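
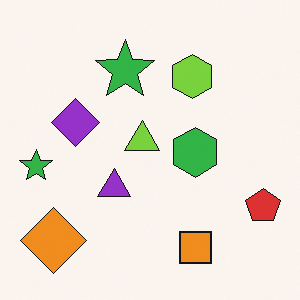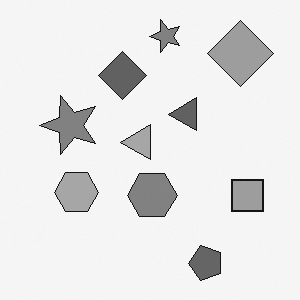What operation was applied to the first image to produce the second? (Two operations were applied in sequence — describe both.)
Converted to grayscale, then transposed (reflected across the top-left ↔ bottom-right diagonal).

All color is removed — every shape is now a shade of grey. Shapes have swapped their row and column positions — what was in the top-right is now in the bottom-left — a diagonal reflection.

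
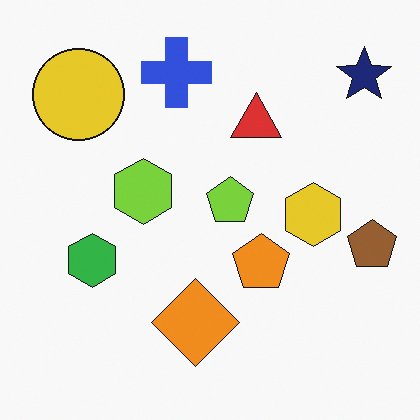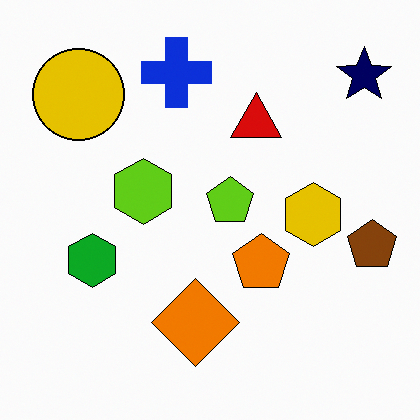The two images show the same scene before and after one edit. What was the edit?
The transformation is: given slightly increased contrast.

Tones are pushed away from mid-grey across the whole image — a global contrast change.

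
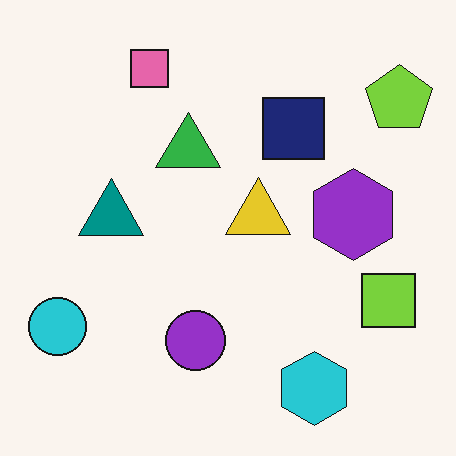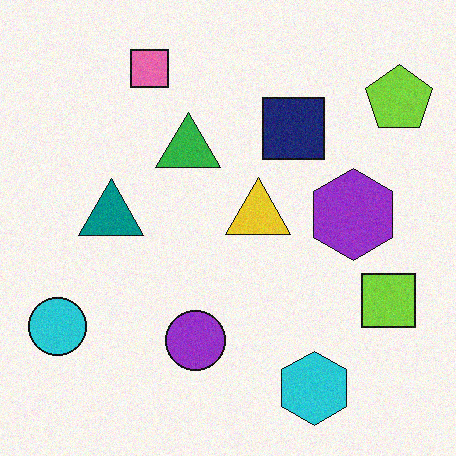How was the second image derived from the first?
Degraded with light additive noise.

Random speckle covers the whole image, including the flat background.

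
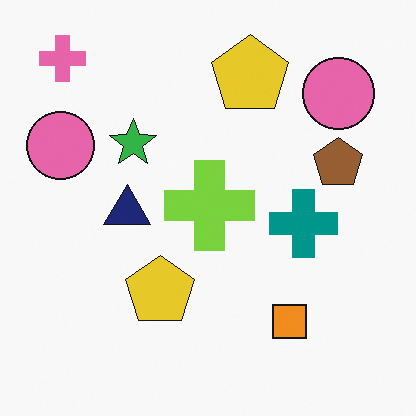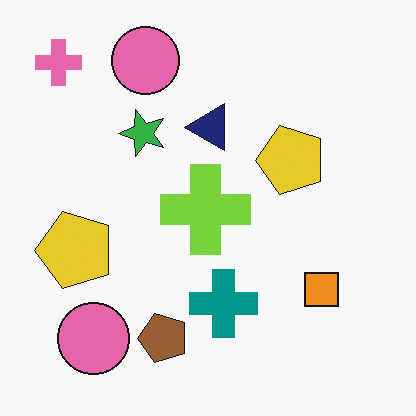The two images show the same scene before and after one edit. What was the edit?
Transposed (reflected across the top-left ↔ bottom-right diagonal).

Shapes have swapped their row and column positions — what was in the top-right is now in the bottom-left — a diagonal reflection.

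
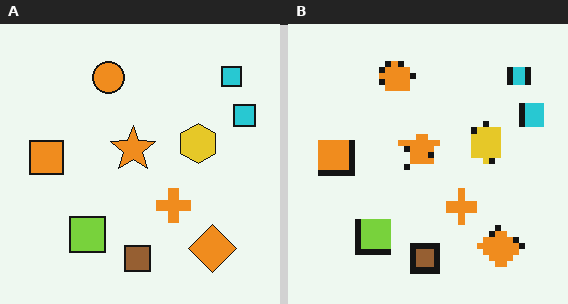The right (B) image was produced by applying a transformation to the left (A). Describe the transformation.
It was pixelated into visible square blocks.

Shapes are reduced to large square blocks; fine edges and outlines are lost — a downscale-then-upscale (mosaic) effect.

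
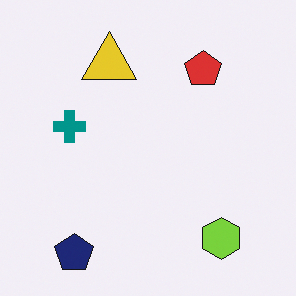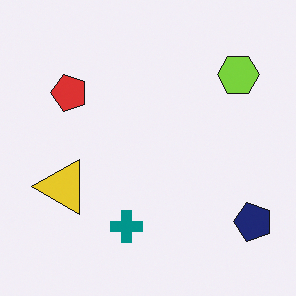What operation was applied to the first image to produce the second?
The image was rotated 90° counter-clockwise.

The navy pentagon sits in the bottom-left of the first image and the bottom-right of the second — consistent with a whole-image 90° counter-clockwise rotation.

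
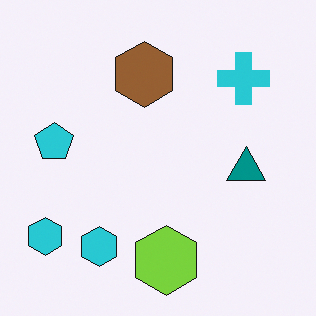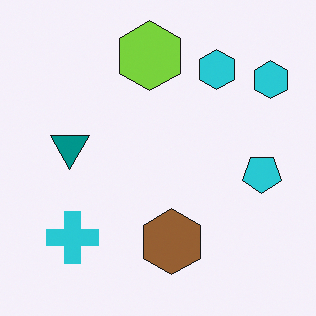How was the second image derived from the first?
This is the original image rotated 180°.

The cyan cross sits in the top-right of the first image and the bottom-left of the second — consistent with a whole-image 180° rotation.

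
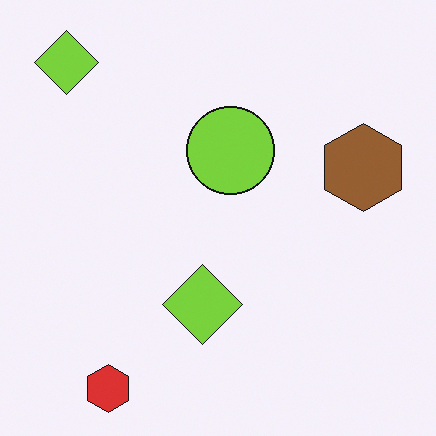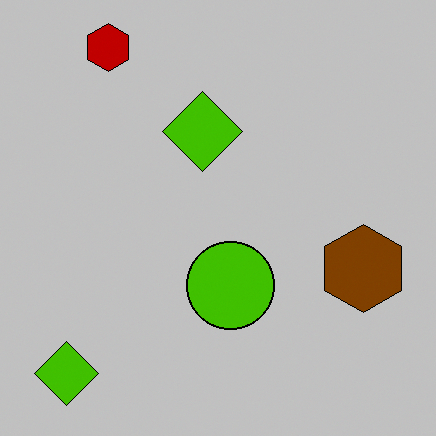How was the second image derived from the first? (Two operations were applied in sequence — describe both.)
The second image is the first flipped vertically (top ↔ bottom), then aggressively posterized.

The red hexagon is in the bottom-left of the first image and the top-left of the second — shapes on opposite sides of the horizontal midline have swapped in a mirror flip. Each flat color has snapped to a coarser quantized level — most visibly, the near-white background has dropped to a flat grey.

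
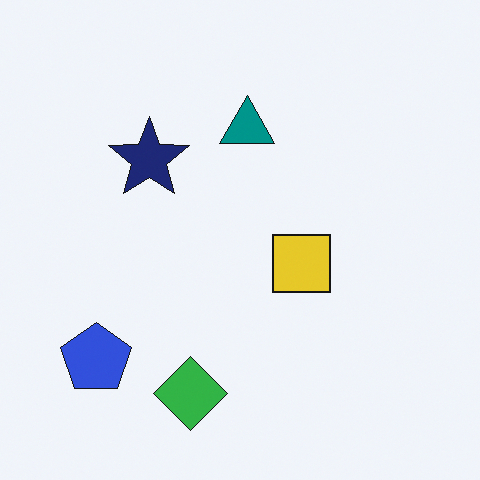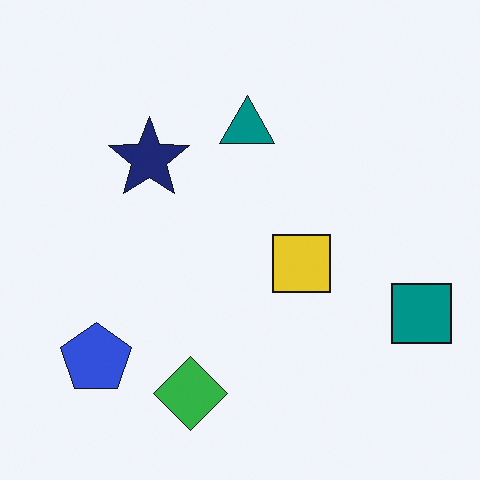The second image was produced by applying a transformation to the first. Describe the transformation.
This is the original image overlaid with an additional teal square.

A teal square appears in the second image that is absent from the first.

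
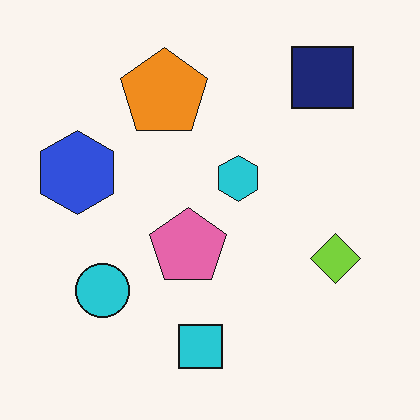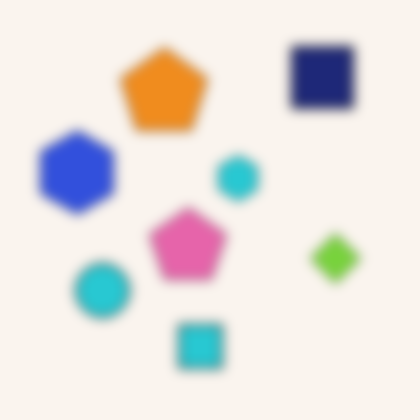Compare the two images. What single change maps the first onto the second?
The image was heavily blurred.

Shape edges and outlines are uniformly softened across the whole image.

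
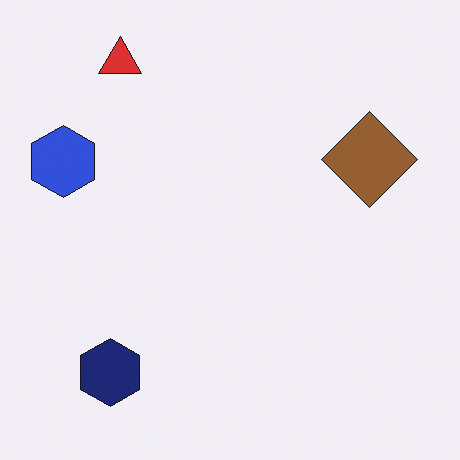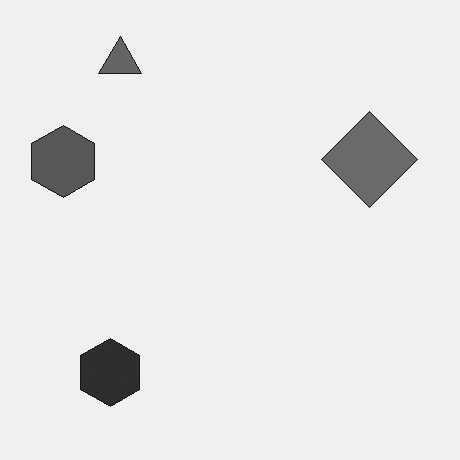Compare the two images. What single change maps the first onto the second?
This is the original image converted to grayscale.

All color is removed — every shape is now a shade of grey.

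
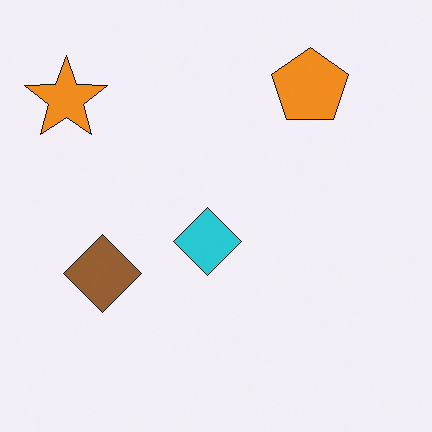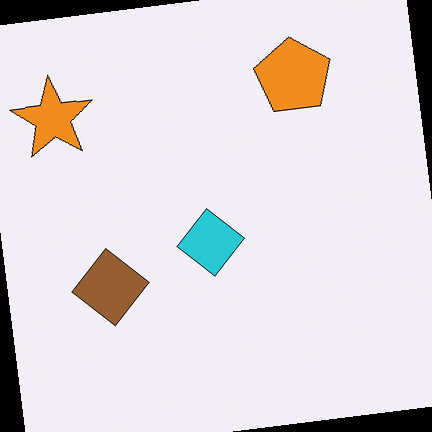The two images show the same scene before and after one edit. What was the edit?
The image was rotated counter-clockwise by a slight angle.

Every shape is tilted by the same angle and the image corners show triangular fill wedges — a whole-image rotation by a non-right angle.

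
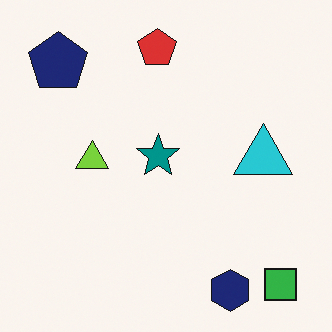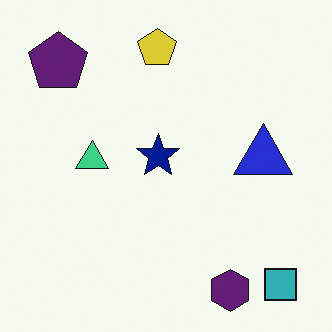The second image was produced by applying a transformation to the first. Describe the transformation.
The second image is the first hue-shifted by a small amount.

Every shape's color has rotated by the same amount around the hue wheel — a uniform hue shift.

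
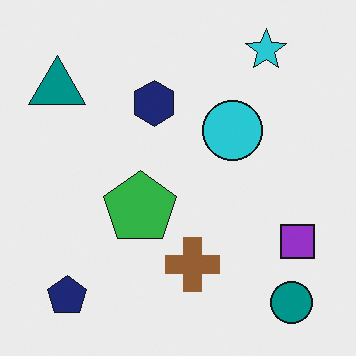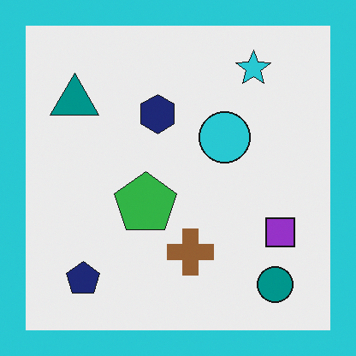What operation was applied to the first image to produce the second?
Framed with a cyan border.

A solid cyan frame runs around the edge of the second image, with the content slightly shrunk inside it.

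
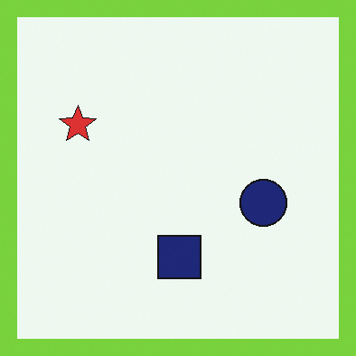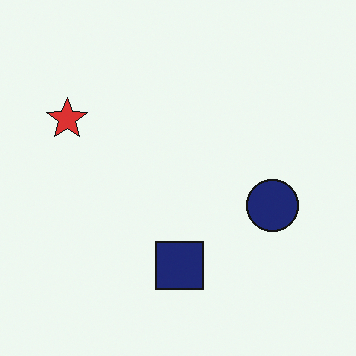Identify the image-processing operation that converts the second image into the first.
It was framed with a lime border.

A solid lime frame runs around the edge of the first image, with the content slightly shrunk inside it.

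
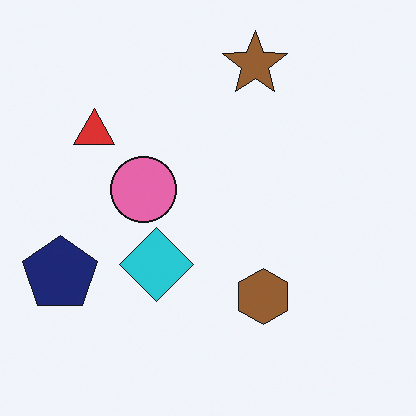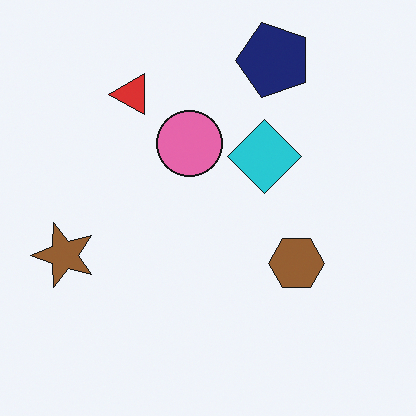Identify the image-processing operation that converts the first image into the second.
The second image is the first transposed (reflected across the top-left ↔ bottom-right diagonal).

Shapes have swapped their row and column positions — what was in the top-right is now in the bottom-left — a diagonal reflection.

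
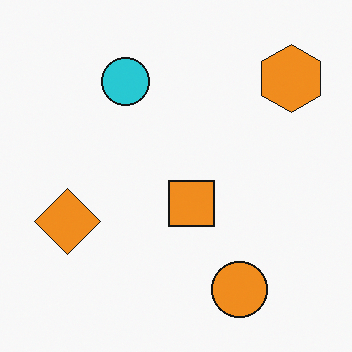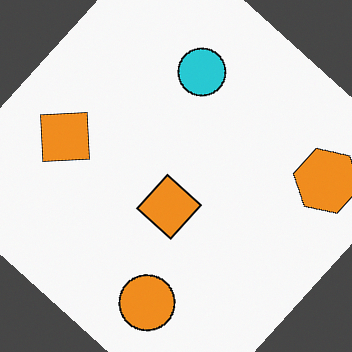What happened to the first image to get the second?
The second image is the first rotated clockwise by a large amount — several tens of degrees.

Every shape is tilted by the same angle and the image corners show triangular fill wedges — a whole-image rotation by a non-right angle.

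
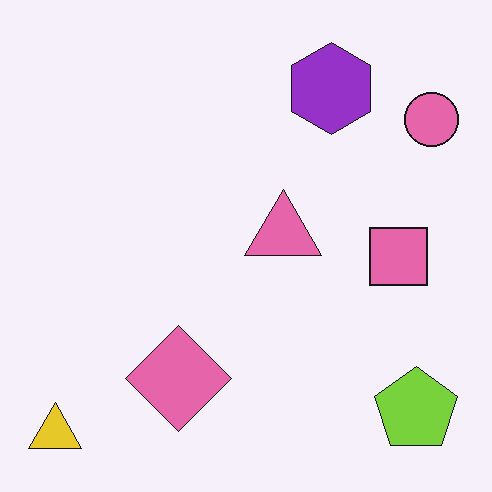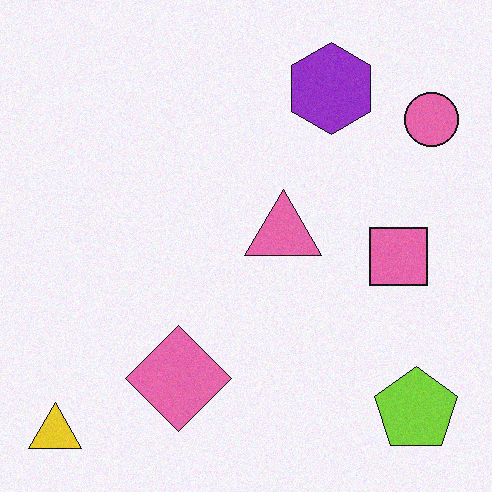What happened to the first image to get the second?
This is the original image degraded with light additive noise.

Random speckle covers the whole image, including the flat background.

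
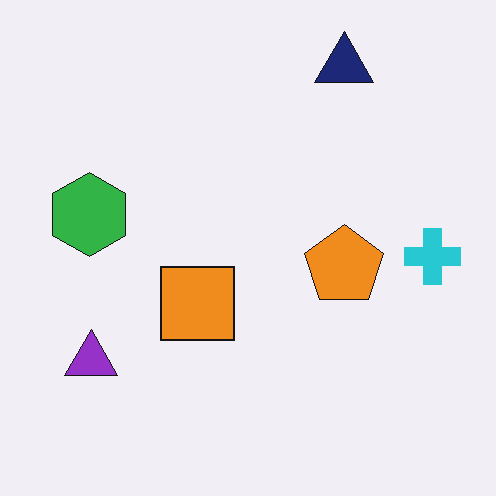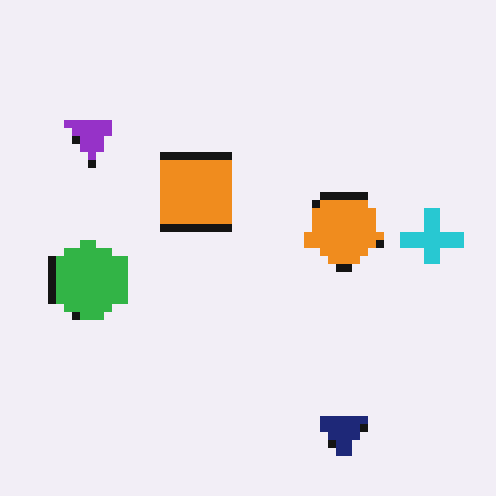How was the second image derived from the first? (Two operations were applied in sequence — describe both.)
Flipped vertically (top ↔ bottom), then pixelated into visible square blocks.

The navy triangle is in the top-right of the first image and the bottom-right of the second — shapes on opposite sides of the horizontal midline have swapped in a mirror flip. Shapes are reduced to large square blocks; fine edges and outlines are lost — a downscale-then-upscale (mosaic) effect.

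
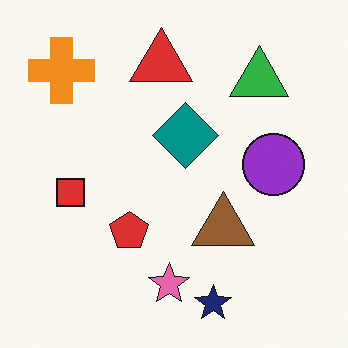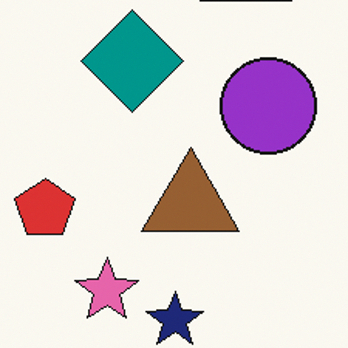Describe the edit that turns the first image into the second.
This is the original image cropped slightly and scaled back up.

The visible shapes are larger and the field of view is narrower; shapes near the original edges may be partly or wholly outside the frame — a crop-and-rescale.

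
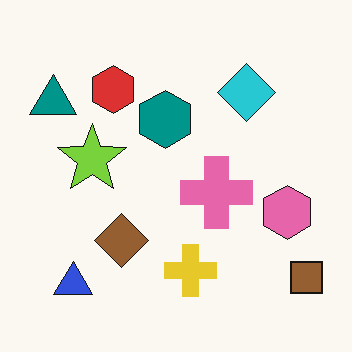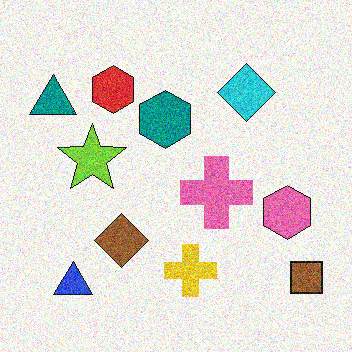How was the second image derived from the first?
Degraded with moderate additive noise.

Random speckle covers the whole image, including the flat background.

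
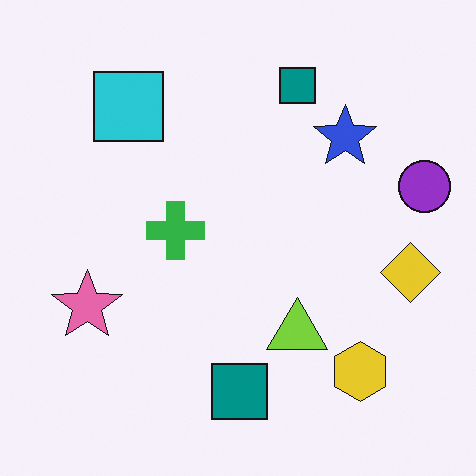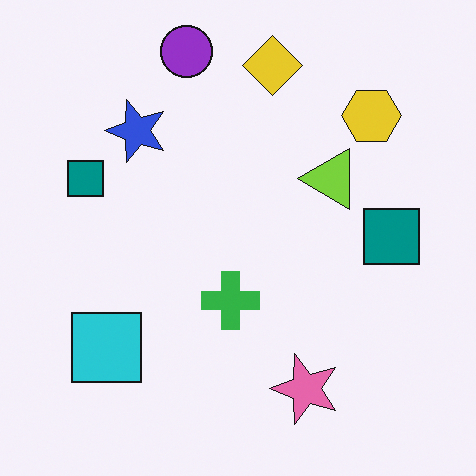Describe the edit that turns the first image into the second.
The transformation is: rotated 90° counter-clockwise.

The purple circle sits in the right of the first image and the top of the second — consistent with a whole-image 90° counter-clockwise rotation.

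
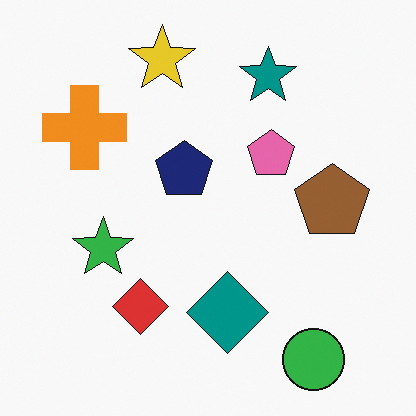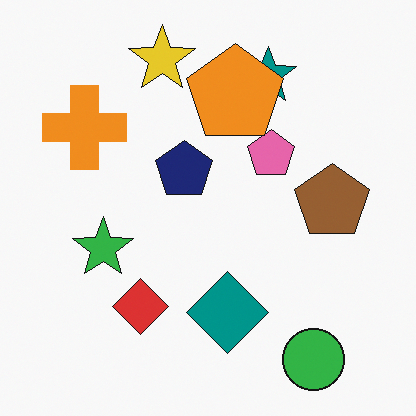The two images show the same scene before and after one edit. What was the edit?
It was overlaid with an additional orange pentagon.

An orange pentagon appears in the second image that is absent from the first.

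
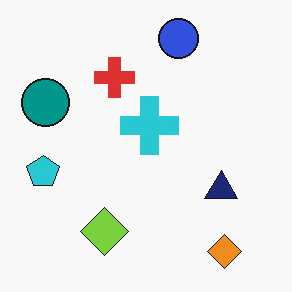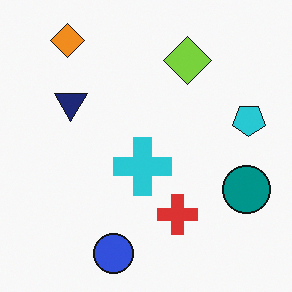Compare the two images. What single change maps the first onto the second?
Rotated 180°.

The orange diamond sits in the bottom-right of the first image and the top-left of the second — consistent with a whole-image 180° rotation.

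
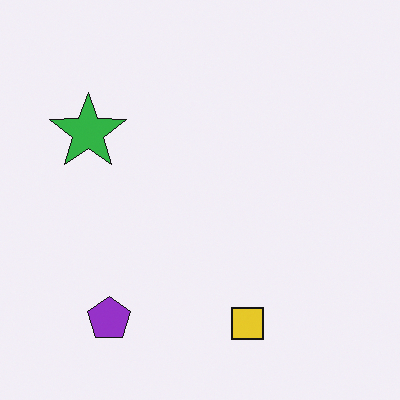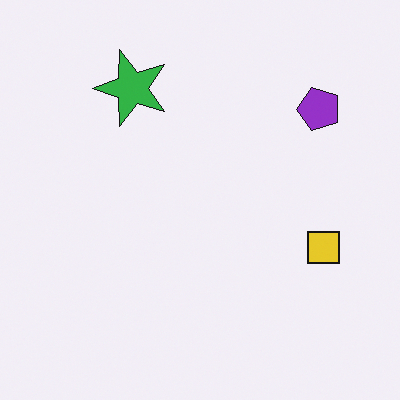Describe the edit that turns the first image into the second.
The transformation is: transposed (reflected across the top-left ↔ bottom-right diagonal).

Shapes have swapped their row and column positions — what was in the top-right is now in the bottom-left — a diagonal reflection.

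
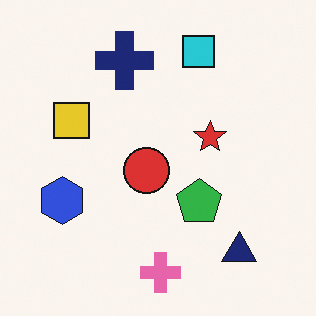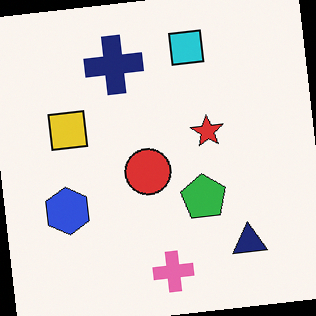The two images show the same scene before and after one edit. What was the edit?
The second image is the first rotated counter-clockwise by a small amount.

Every shape is tilted by the same angle and the image corners show triangular fill wedges — a whole-image rotation by a non-right angle.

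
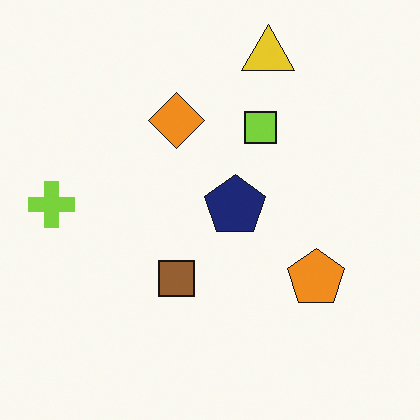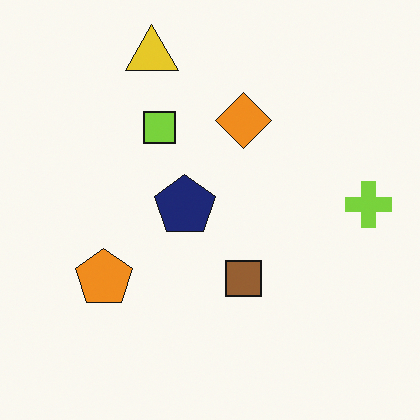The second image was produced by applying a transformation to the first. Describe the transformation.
Flipped horizontally (left ↔ right).

The lime cross is in the left of the first image and the right of the second — shapes on opposite sides of the vertical midline have swapped in a mirror flip.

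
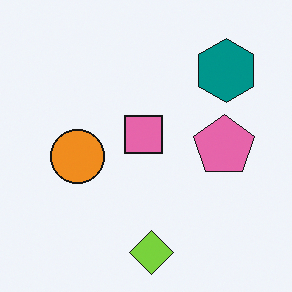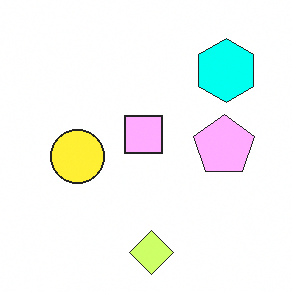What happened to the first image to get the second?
It was noticeably brightened.

Every pixel — background and shapes alike — is uniformly brightened.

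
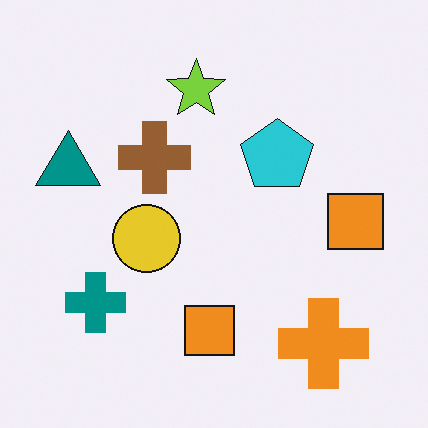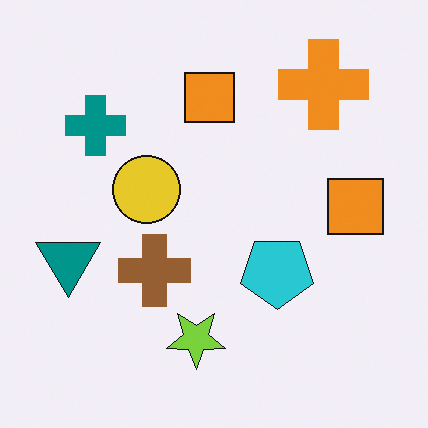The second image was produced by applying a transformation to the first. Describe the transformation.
This is the original image flipped vertically (top ↔ bottom).

The orange cross is in the bottom-right of the first image and the top-right of the second — shapes on opposite sides of the horizontal midline have swapped in a mirror flip.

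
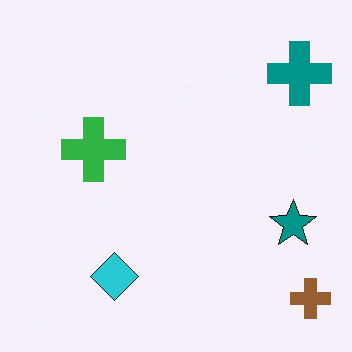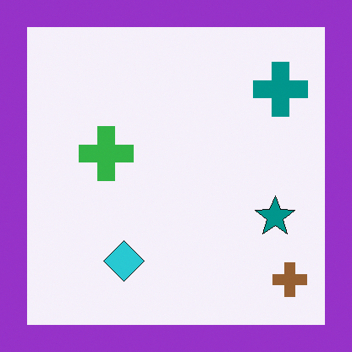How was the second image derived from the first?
The transformation is: framed with a purple border.

A solid purple frame runs around the edge of the second image, with the content slightly shrunk inside it.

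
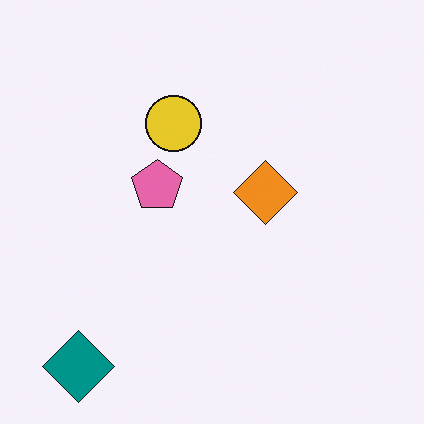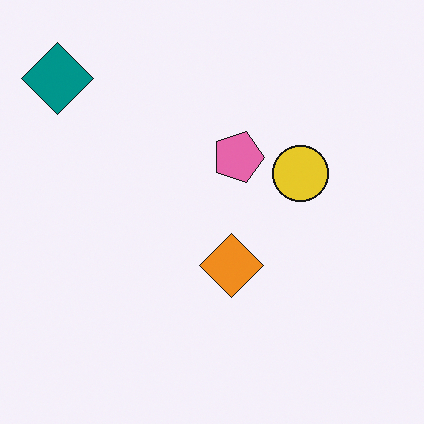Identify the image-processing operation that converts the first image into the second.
Rotated 90° clockwise.

The teal diamond sits in the bottom-left of the first image and the top-left of the second — consistent with a whole-image 90° clockwise rotation.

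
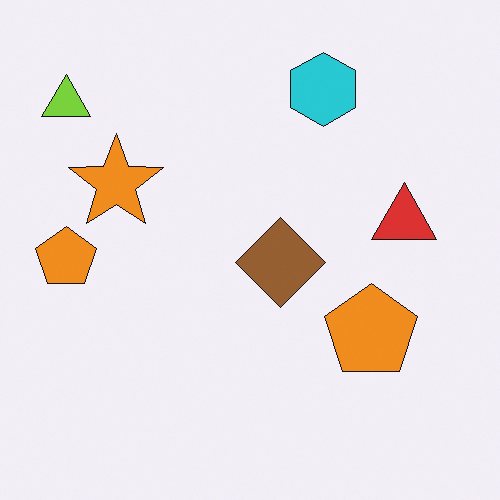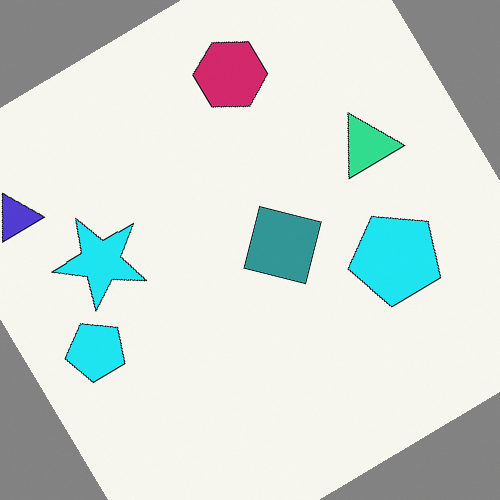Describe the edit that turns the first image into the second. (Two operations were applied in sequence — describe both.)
The transformation is: rotated counter-clockwise by a large amount — several tens of degrees, then hue-shifted noticeably.

Every shape is tilted by the same angle and the image corners show triangular fill wedges — a whole-image rotation by a non-right angle. Every shape's color has rotated by the same amount around the hue wheel — a uniform hue shift.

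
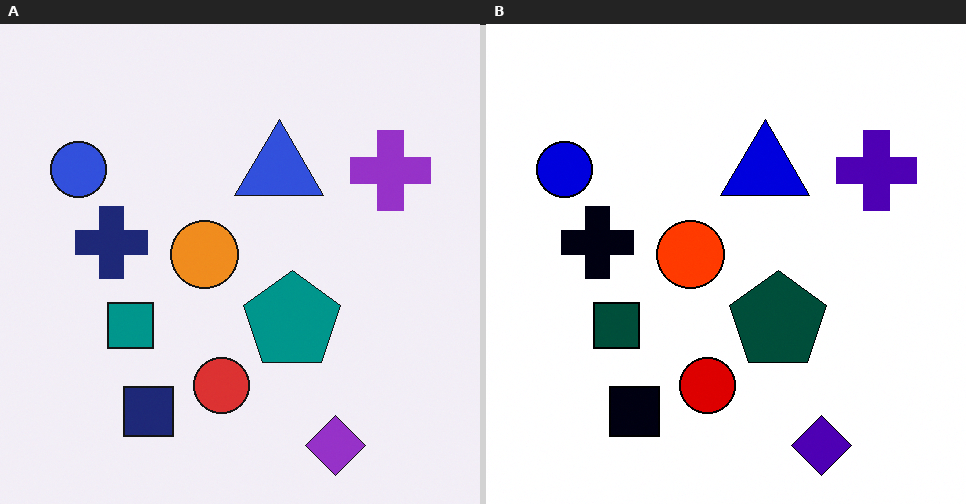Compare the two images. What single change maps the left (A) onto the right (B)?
Boosted in contrast.

Tones are pushed away from mid-grey across the whole image — a global contrast change.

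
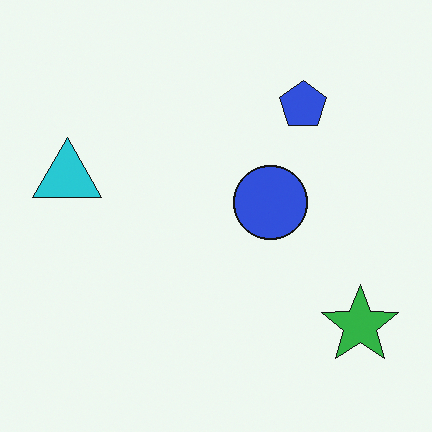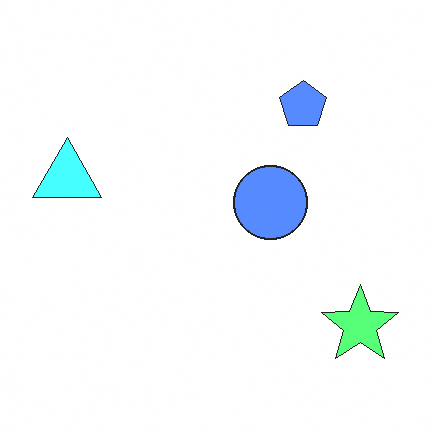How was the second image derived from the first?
This is the original image noticeably brightened.

Every pixel — background and shapes alike — is uniformly brightened.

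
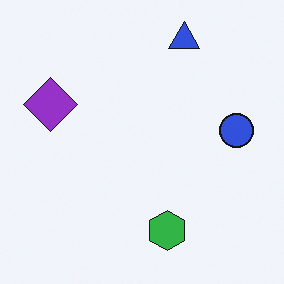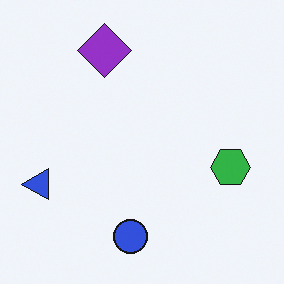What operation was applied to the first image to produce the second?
This is the original image transposed (reflected across the top-left ↔ bottom-right diagonal).

Shapes have swapped their row and column positions — what was in the top-right is now in the bottom-left — a diagonal reflection.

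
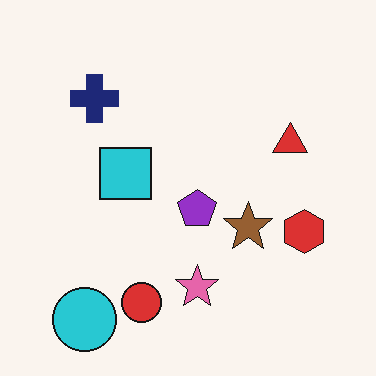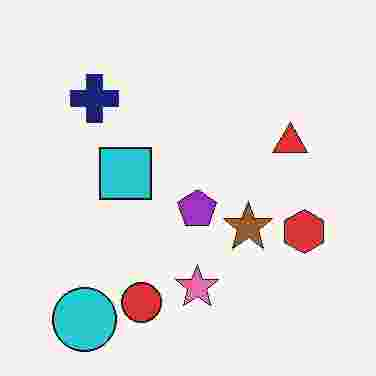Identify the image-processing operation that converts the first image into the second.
The transformation is: degraded with heavy JPEG compression.

Blocky 8×8 compression artifacts appear around shape edges and the flat background shows ringing — characteristic JPEG degradation.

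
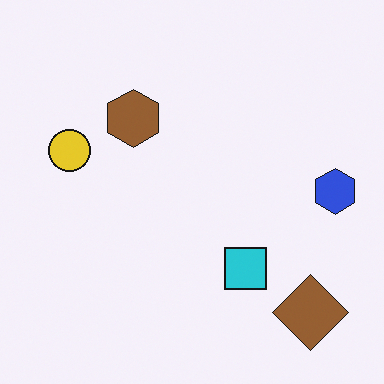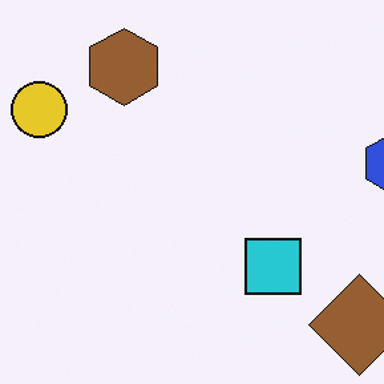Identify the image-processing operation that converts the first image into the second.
This is the original image cropped slightly and scaled back up.

The visible shapes are larger and the field of view is narrower; shapes near the original edges may be partly or wholly outside the frame — a crop-and-rescale.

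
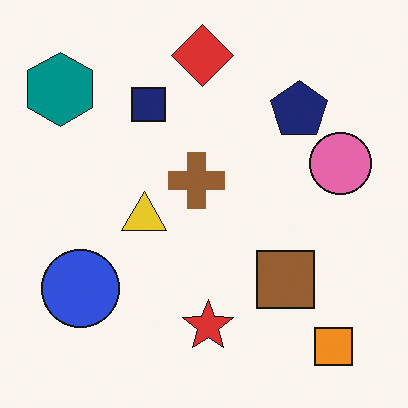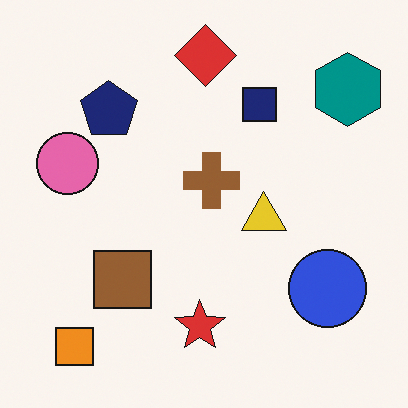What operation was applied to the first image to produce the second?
Flipped horizontally (left ↔ right).

The teal hexagon is in the top-left of the first image and the top-right of the second — shapes on opposite sides of the vertical midline have swapped in a mirror flip.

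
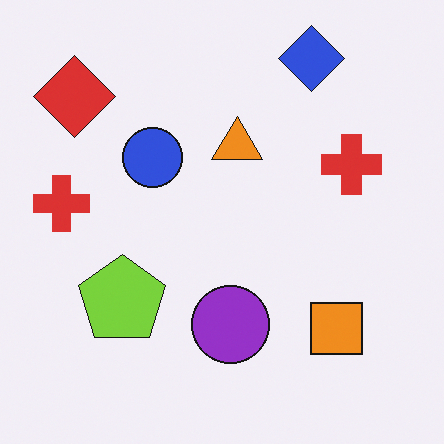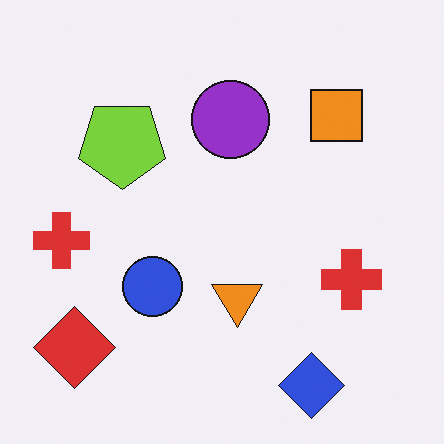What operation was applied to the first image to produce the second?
The image was flipped vertically (top ↔ bottom).

The blue diamond is in the top-right of the first image and the bottom-right of the second — shapes on opposite sides of the horizontal midline have swapped in a mirror flip.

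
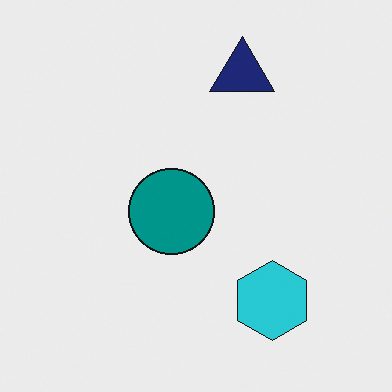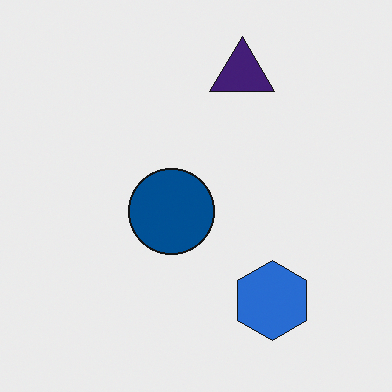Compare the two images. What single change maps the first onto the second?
It was hue-shifted slightly.

Every shape's color has rotated by the same amount around the hue wheel — a uniform hue shift.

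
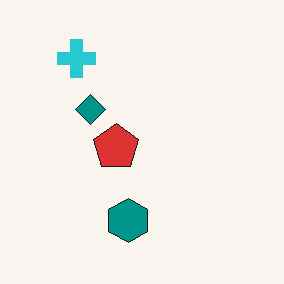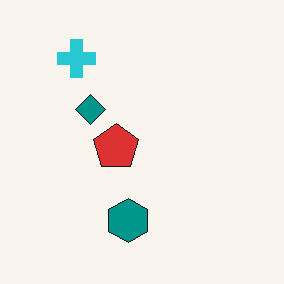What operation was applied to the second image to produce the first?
This is the original image JPEG-compressed with visible artifacts.

Blocky 8×8 compression artifacts appear around shape edges and the flat background shows ringing — characteristic JPEG degradation.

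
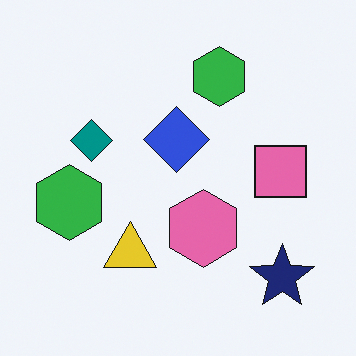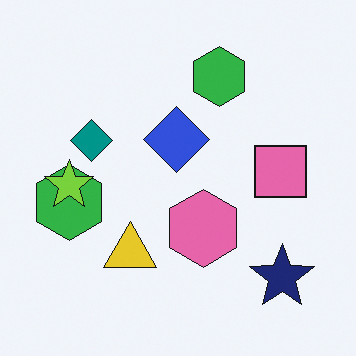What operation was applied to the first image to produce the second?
The image was overlaid with an additional lime star.

A lime star appears in the second image that is absent from the first.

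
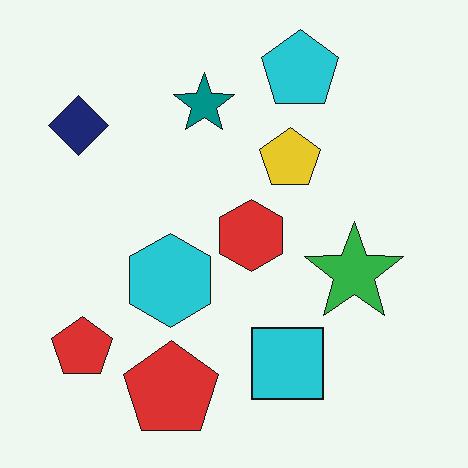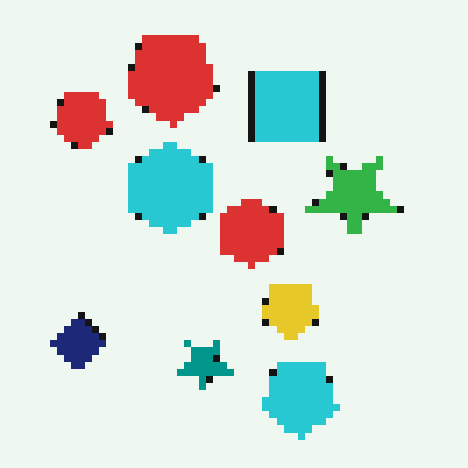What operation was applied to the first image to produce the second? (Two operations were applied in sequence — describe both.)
The image was flipped vertically (top ↔ bottom), then moderately pixelated.

The cyan pentagon is in the top of the first image and the bottom of the second — shapes on opposite sides of the horizontal midline have swapped in a mirror flip. Shapes are reduced to large square blocks; fine edges and outlines are lost — a downscale-then-upscale (mosaic) effect.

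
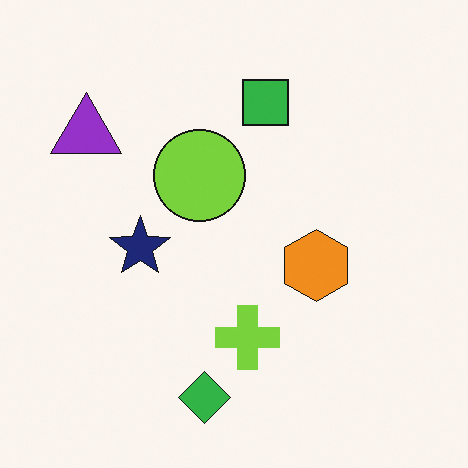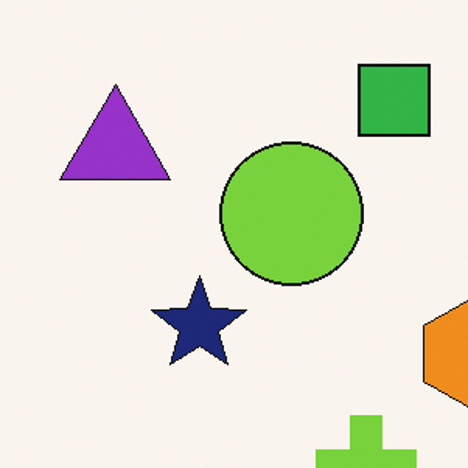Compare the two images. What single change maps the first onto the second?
The image was cropped to a modestly smaller region and rescaled.

The visible shapes are larger and the field of view is narrower; shapes near the original edges may be partly or wholly outside the frame — a crop-and-rescale.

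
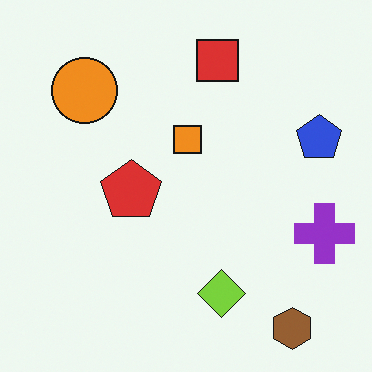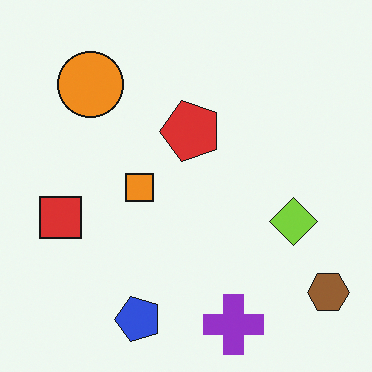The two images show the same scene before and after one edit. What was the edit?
Transposed (reflected across the top-left ↔ bottom-right diagonal).

Shapes have swapped their row and column positions — what was in the top-right is now in the bottom-left — a diagonal reflection.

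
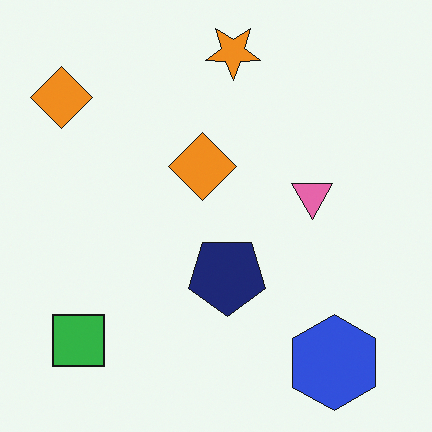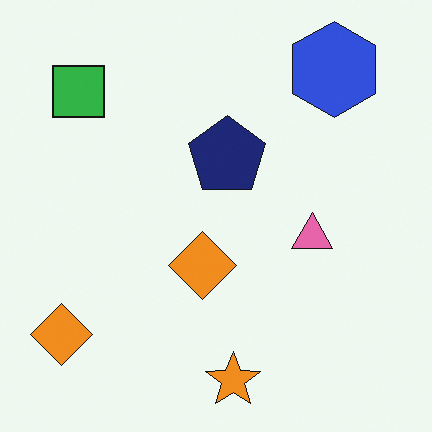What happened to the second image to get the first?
Flipped vertically (top ↔ bottom).

The orange star is in the bottom of the second image and the top of the first — shapes on opposite sides of the horizontal midline have swapped in a mirror flip.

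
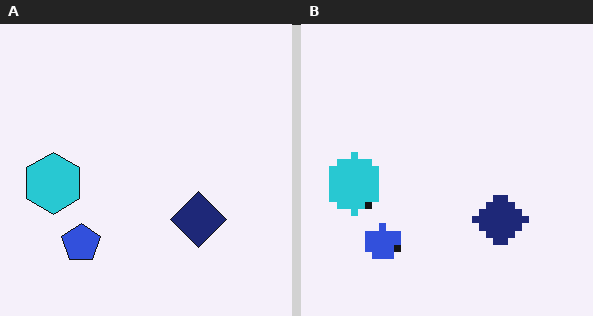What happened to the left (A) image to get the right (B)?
This is the original image moderately pixelated.

Shapes are reduced to large square blocks; fine edges and outlines are lost — a downscale-then-upscale (mosaic) effect.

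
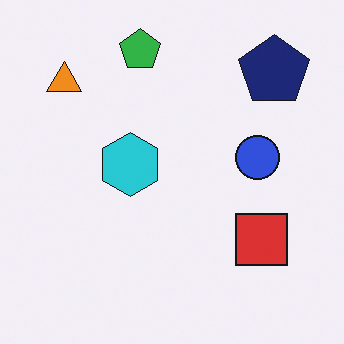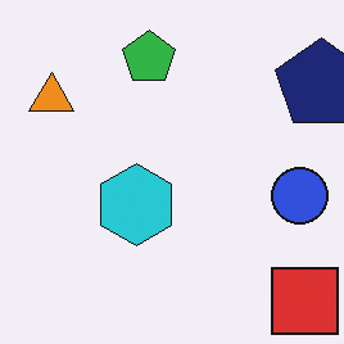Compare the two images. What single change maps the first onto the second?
It was cropped to a modestly smaller region and rescaled.

The visible shapes are larger and the field of view is narrower; shapes near the original edges may be partly or wholly outside the frame — a crop-and-rescale.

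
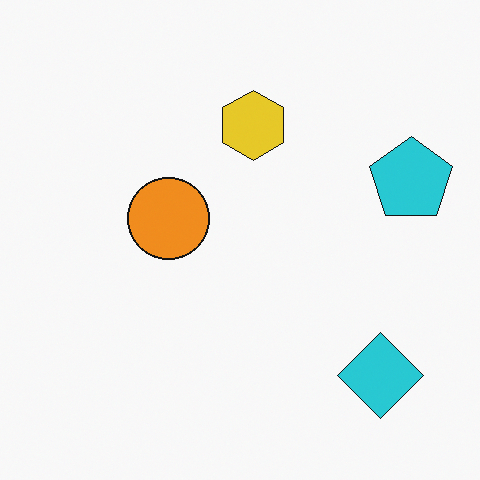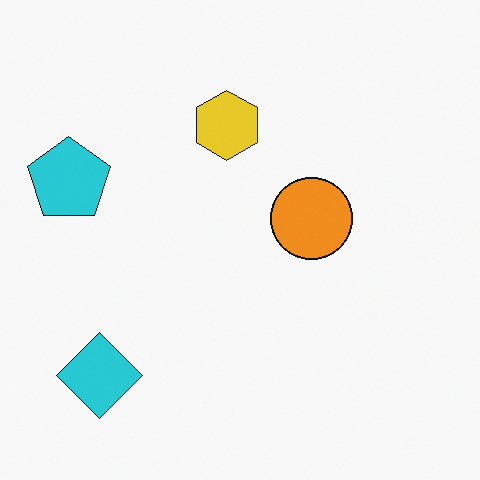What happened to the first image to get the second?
Flipped horizontally (left ↔ right).

The cyan pentagon is in the right of the first image and the left of the second — shapes on opposite sides of the vertical midline have swapped in a mirror flip.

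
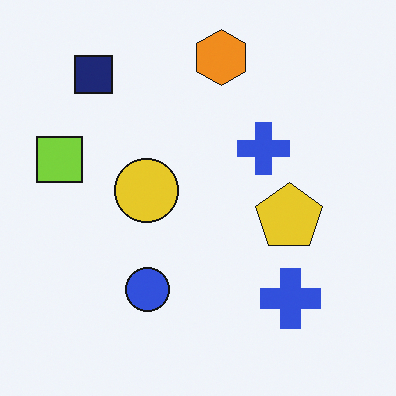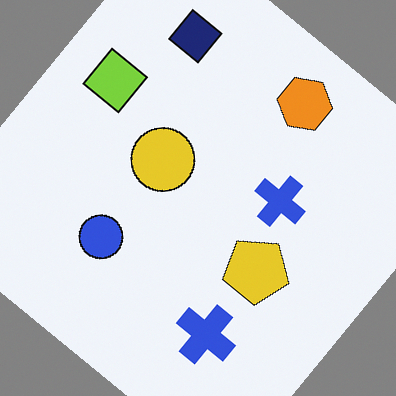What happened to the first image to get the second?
The transformation is: rotated clockwise by a large amount — several tens of degrees.

Every shape is tilted by the same angle and the image corners show triangular fill wedges — a whole-image rotation by a non-right angle.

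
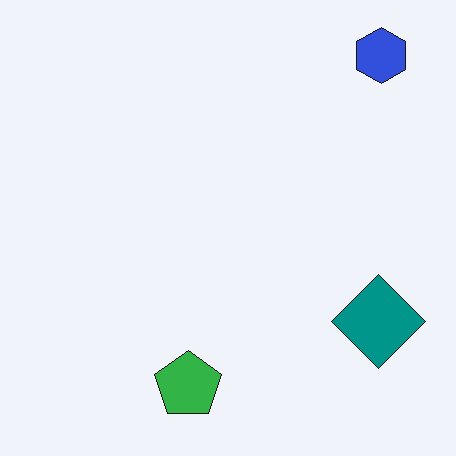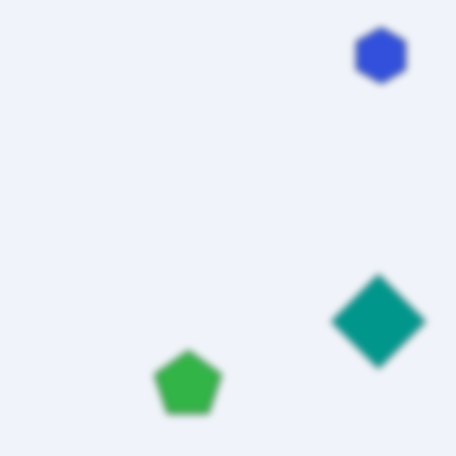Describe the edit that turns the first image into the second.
The transformation is: noticeably gaussian-blurred.

Shape edges and outlines are uniformly softened across the whole image.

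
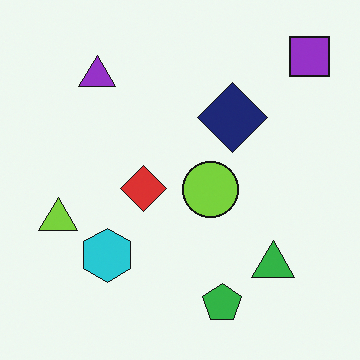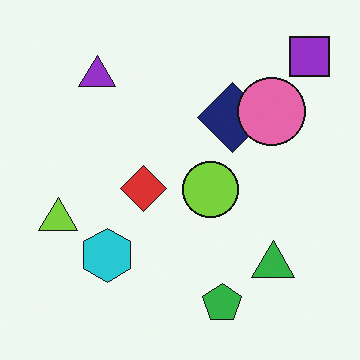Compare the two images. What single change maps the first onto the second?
The transformation is: overlaid with an additional pink circle.

A pink circle appears in the second image that is absent from the first.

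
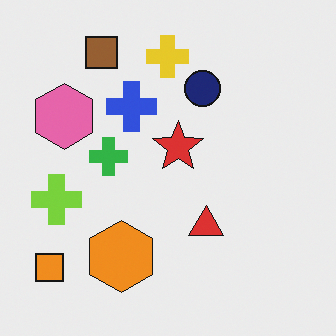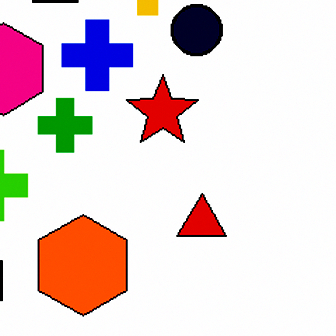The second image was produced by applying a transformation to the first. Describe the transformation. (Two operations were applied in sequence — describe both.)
Cropped to a modestly smaller region and rescaled, then given much higher contrast.

The visible shapes are larger and the field of view is narrower; shapes near the original edges may be partly or wholly outside the frame — a crop-and-rescale. Tones are pushed away from mid-grey across the whole image — a global contrast change.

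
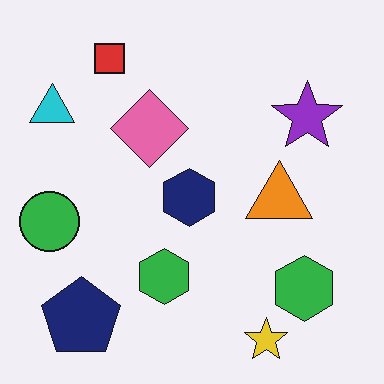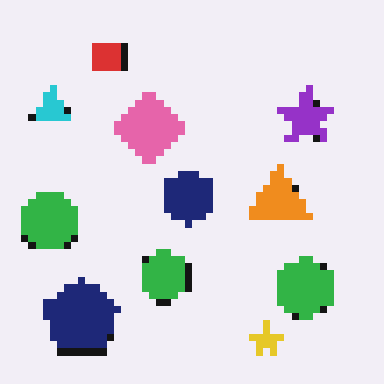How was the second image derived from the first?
The image was pixelated into visible square blocks.

Shapes are reduced to large square blocks; fine edges and outlines are lost — a downscale-then-upscale (mosaic) effect.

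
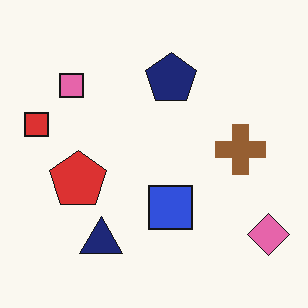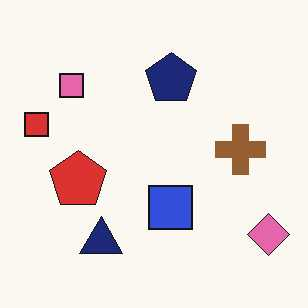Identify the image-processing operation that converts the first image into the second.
Given moderate JPEG compression.

Blocky 8×8 compression artifacts appear around shape edges and the flat background shows ringing — characteristic JPEG degradation.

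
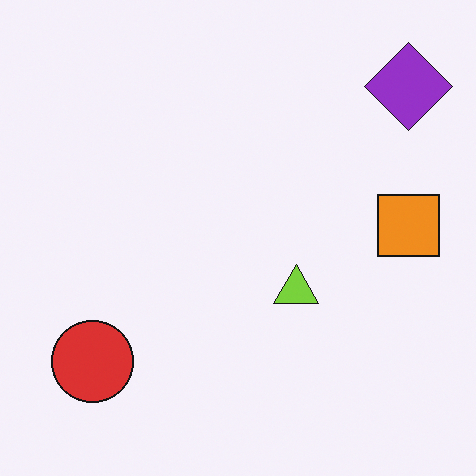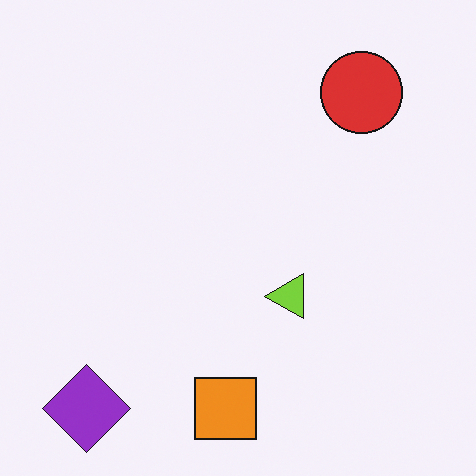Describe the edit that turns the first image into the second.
The transformation is: transposed (reflected across the top-left ↔ bottom-right diagonal).

Shapes have swapped their row and column positions — what was in the top-right is now in the bottom-left — a diagonal reflection.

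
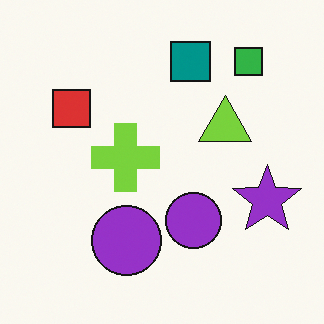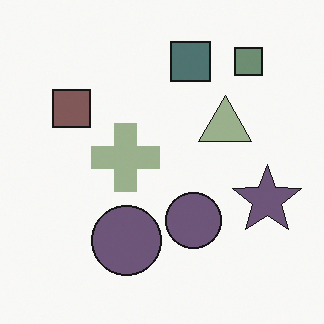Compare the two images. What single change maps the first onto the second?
It was made much more muted (saturation change).

All colors are more muted and greyish — a global saturation change.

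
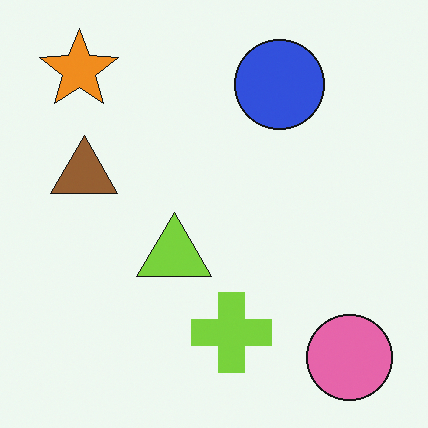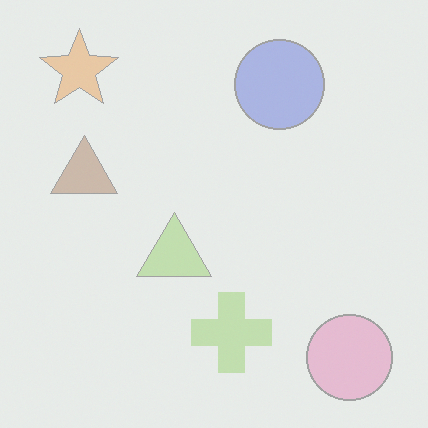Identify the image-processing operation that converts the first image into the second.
The transformation is: given much lower contrast.

Tones are pushed toward mid-grey across the whole image — a global contrast change.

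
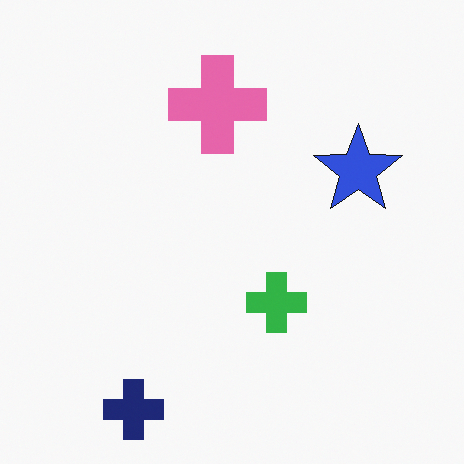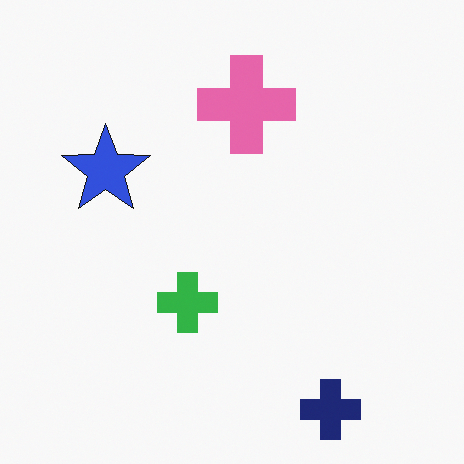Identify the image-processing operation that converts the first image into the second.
The second image is the first flipped horizontally (left ↔ right).

The blue star is in the right of the first image and the left of the second — shapes on opposite sides of the vertical midline have swapped in a mirror flip.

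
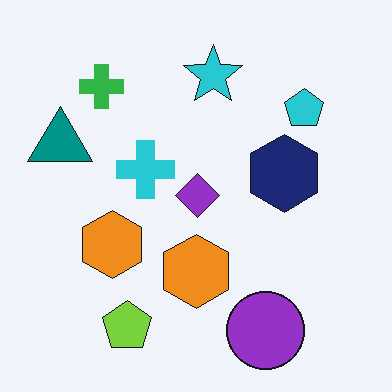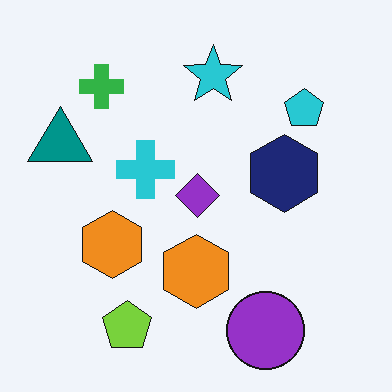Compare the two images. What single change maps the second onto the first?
It was given moderate JPEG compression.

Blocky 8×8 compression artifacts appear around shape edges and the flat background shows ringing — characteristic JPEG degradation.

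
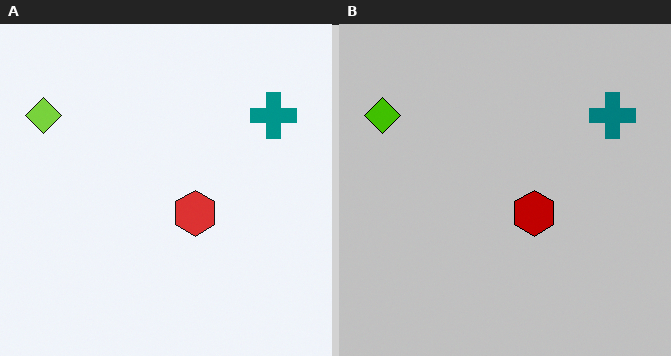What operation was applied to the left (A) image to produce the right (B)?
It was heavily posterized to just a handful of flat colors.

Each flat color has snapped to a coarser quantized level — most visibly, the near-white background has dropped to a flat grey.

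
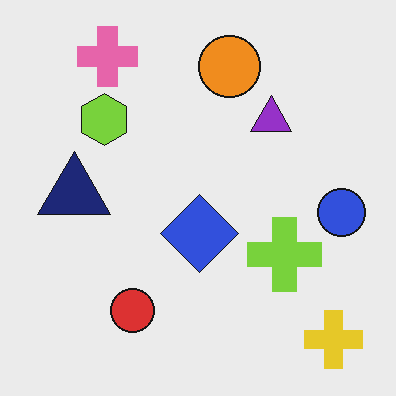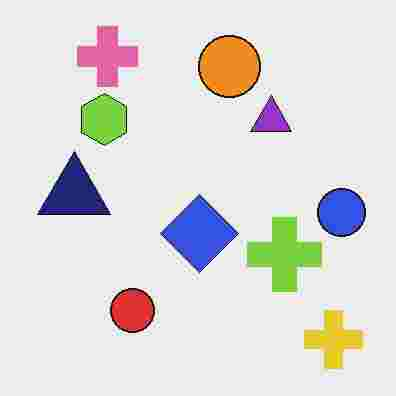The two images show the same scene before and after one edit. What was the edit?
This is the original image heavily JPEG-compressed with obvious blocking artifacts.

Blocky 8×8 compression artifacts appear around shape edges and the flat background shows ringing — characteristic JPEG degradation.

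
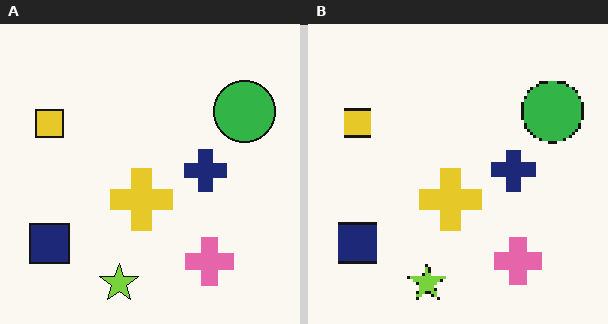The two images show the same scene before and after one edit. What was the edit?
The image was mildly pixelated.

Shapes are reduced to large square blocks; fine edges and outlines are lost — a downscale-then-upscale (mosaic) effect.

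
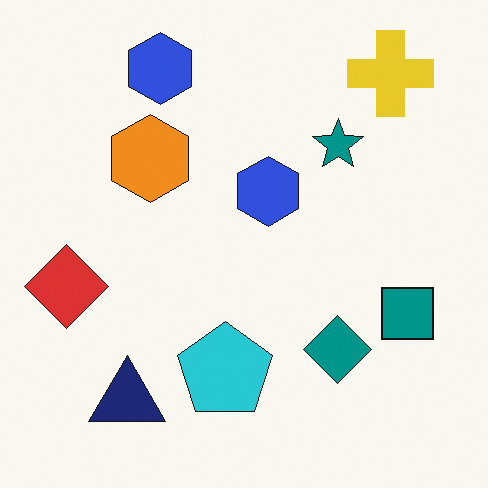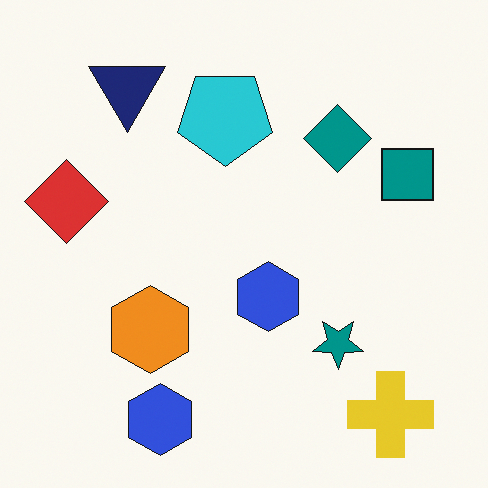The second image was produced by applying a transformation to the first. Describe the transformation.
The transformation is: flipped vertically (top ↔ bottom).

The yellow cross is in the top-right of the first image and the bottom-right of the second — shapes on opposite sides of the horizontal midline have swapped in a mirror flip.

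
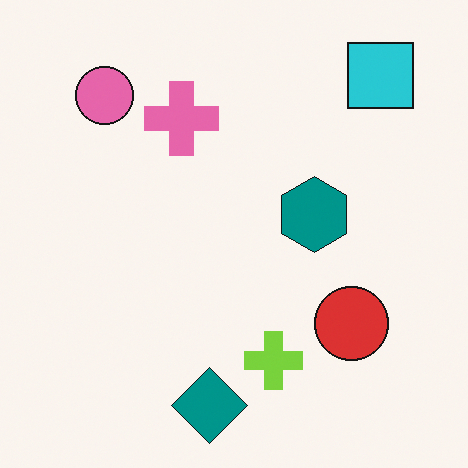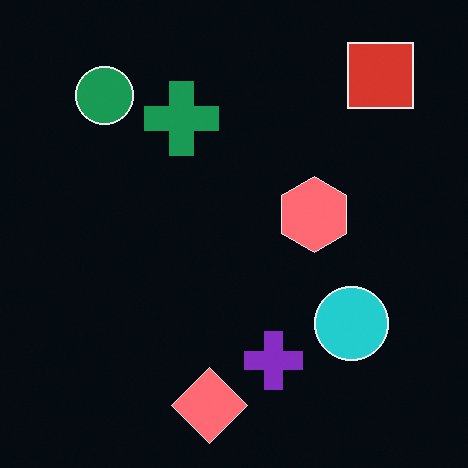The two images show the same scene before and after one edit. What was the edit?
The transformation is: color-inverted (negative).

The light background has become dark and every shape's color is its complement — a photographic negative.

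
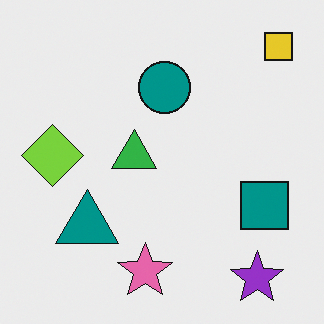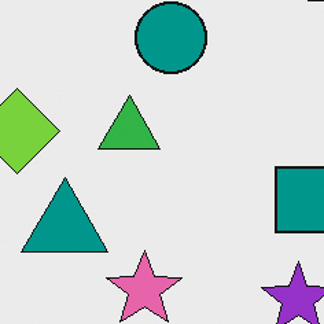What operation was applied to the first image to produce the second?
The second image is the first cropped to a modestly smaller region and rescaled.

The visible shapes are larger and the field of view is narrower; shapes near the original edges may be partly or wholly outside the frame — a crop-and-rescale.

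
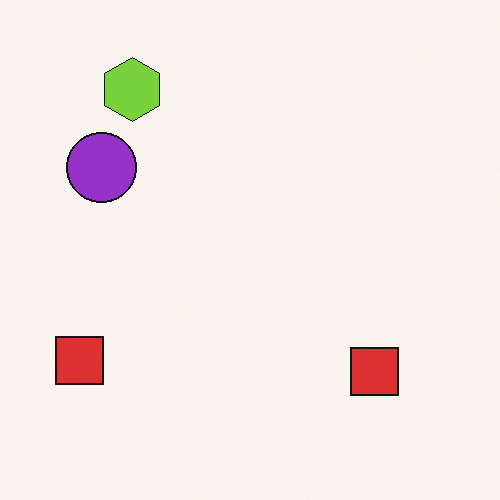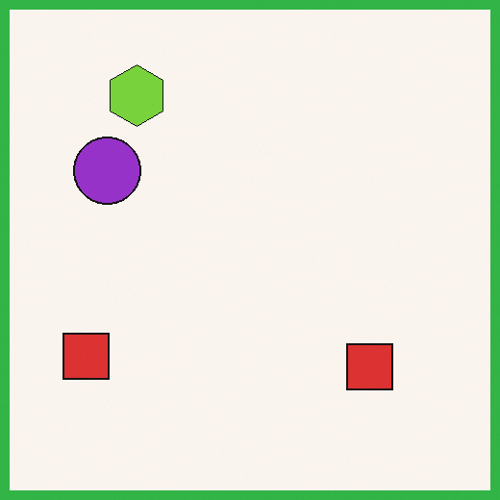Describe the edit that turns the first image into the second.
Framed with a green border.

A solid green frame runs around the edge of the second image, with the content slightly shrunk inside it.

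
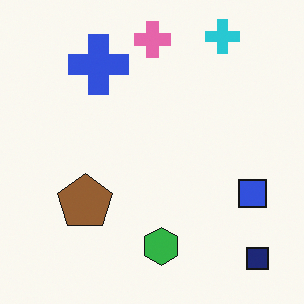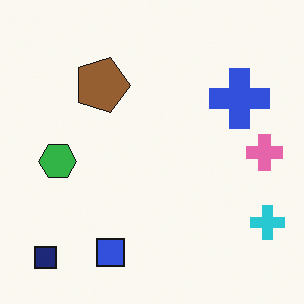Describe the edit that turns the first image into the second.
The transformation is: rotated 90° clockwise.

The navy square sits in the bottom-right of the first image and the bottom-left of the second — consistent with a whole-image 90° clockwise rotation.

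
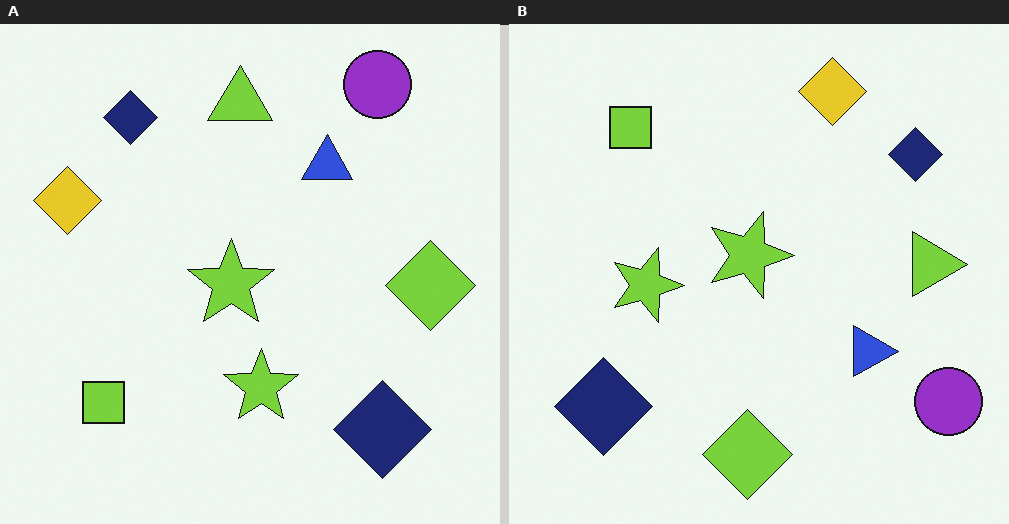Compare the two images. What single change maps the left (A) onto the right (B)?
This is the original image rotated 90° clockwise.

The purple circle sits in the top-right of the left (A) image and the bottom-right of the right (B) — consistent with a whole-image 90° clockwise rotation.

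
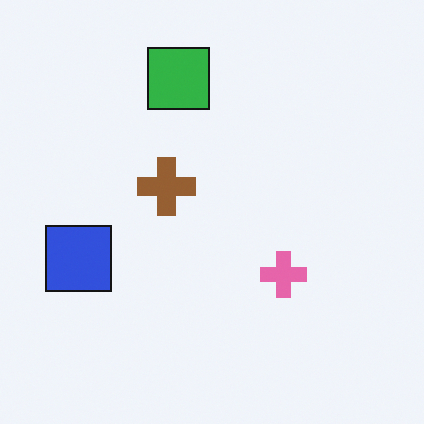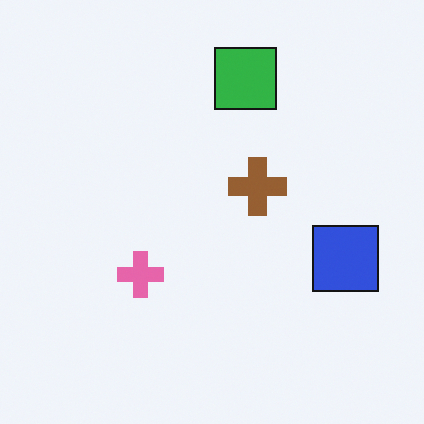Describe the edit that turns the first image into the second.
Flipped horizontally (left ↔ right).

The blue square is in the left of the first image and the right of the second — shapes on opposite sides of the vertical midline have swapped in a mirror flip.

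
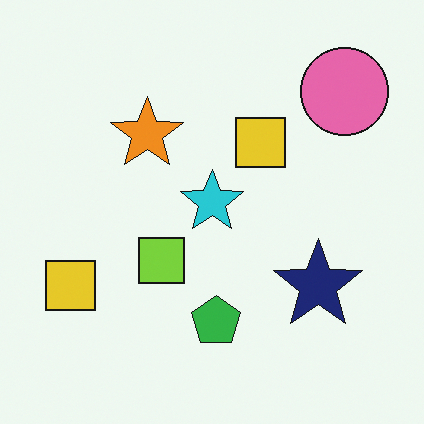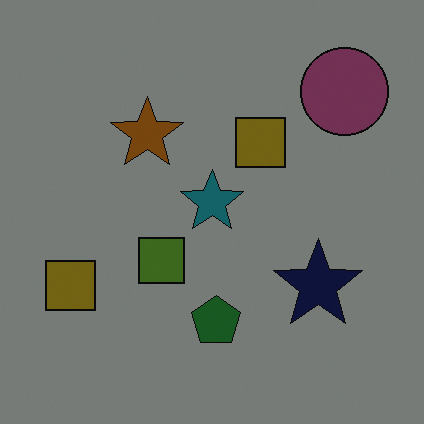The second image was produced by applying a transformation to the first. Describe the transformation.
Substantially darkened.

Every pixel — background and shapes alike — is uniformly darkened.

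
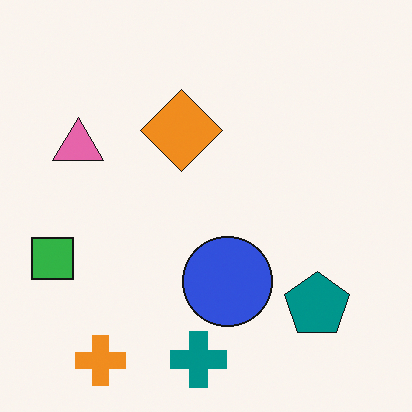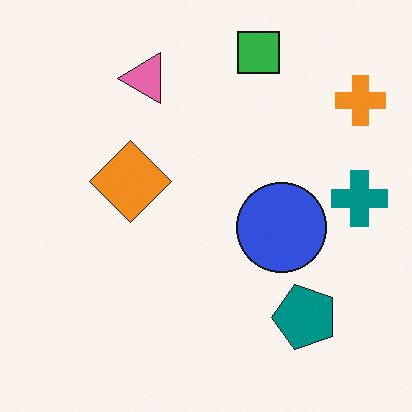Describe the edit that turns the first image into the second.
The image was transposed (reflected across the top-left ↔ bottom-right diagonal).

Shapes have swapped their row and column positions — what was in the top-right is now in the bottom-left — a diagonal reflection.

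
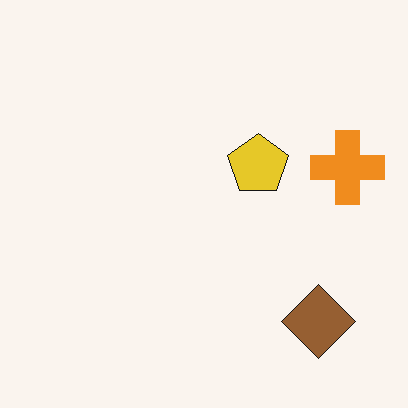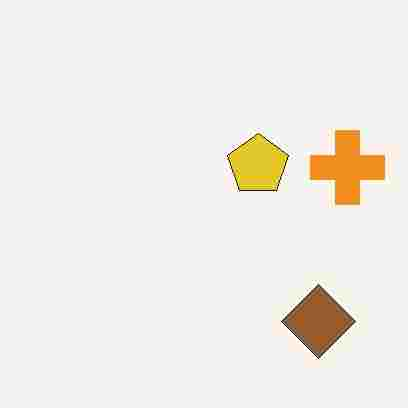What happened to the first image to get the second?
It was heavily JPEG-compressed with obvious blocking artifacts.

Blocky 8×8 compression artifacts appear around shape edges and the flat background shows ringing — characteristic JPEG degradation.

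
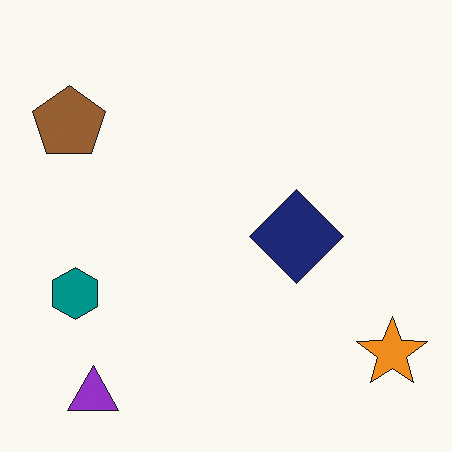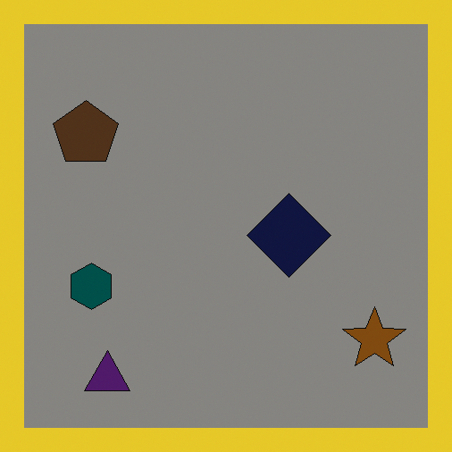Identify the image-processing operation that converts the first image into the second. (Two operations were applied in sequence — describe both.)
The second image is the first darkened a lot, then framed with a yellow border.

Every pixel — background and shapes alike — is uniformly darkened. A solid yellow frame runs around the edge of the second image, with the content slightly shrunk inside it.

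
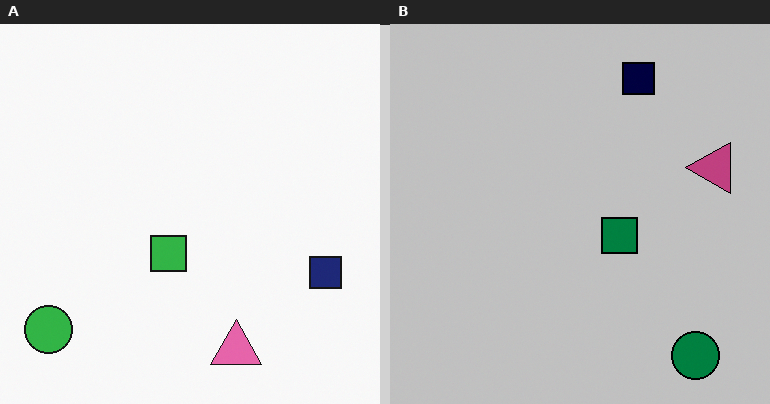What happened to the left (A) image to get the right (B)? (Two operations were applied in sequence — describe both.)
It was rotated 90° counter-clockwise, then aggressively posterized.

The green circle sits in the bottom-left of the left (A) image and the bottom-right of the right (B) — consistent with a whole-image 90° counter-clockwise rotation. Each flat color has snapped to a coarser quantized level — most visibly, the near-white background has dropped to a flat grey.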